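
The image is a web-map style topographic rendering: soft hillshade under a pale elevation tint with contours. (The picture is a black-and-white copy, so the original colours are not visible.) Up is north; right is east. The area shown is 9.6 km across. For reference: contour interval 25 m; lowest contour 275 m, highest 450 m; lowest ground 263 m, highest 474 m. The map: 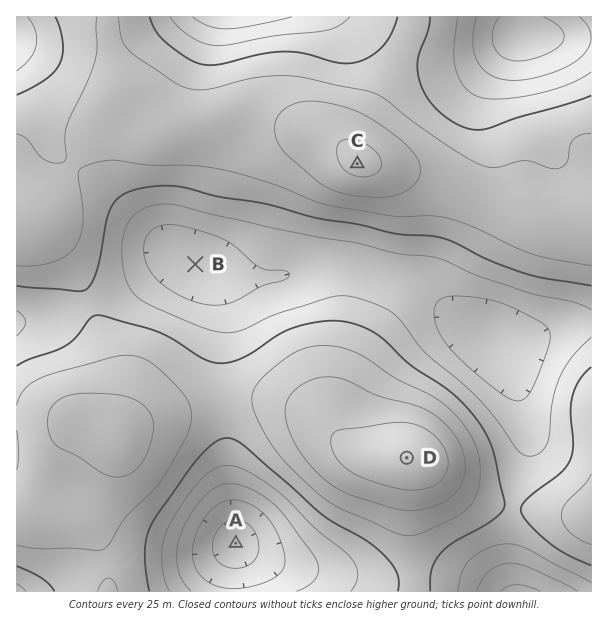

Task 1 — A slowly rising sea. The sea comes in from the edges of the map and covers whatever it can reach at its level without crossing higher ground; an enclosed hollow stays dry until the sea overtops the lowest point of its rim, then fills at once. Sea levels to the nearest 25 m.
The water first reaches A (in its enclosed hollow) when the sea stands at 300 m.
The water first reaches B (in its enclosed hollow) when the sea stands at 350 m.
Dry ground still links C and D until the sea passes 375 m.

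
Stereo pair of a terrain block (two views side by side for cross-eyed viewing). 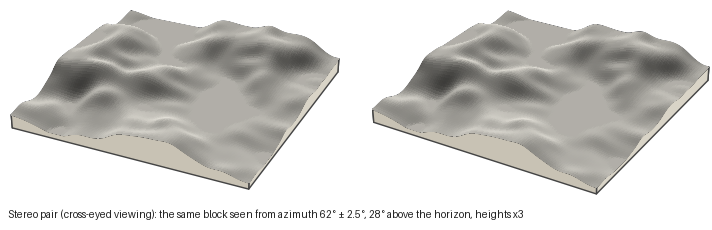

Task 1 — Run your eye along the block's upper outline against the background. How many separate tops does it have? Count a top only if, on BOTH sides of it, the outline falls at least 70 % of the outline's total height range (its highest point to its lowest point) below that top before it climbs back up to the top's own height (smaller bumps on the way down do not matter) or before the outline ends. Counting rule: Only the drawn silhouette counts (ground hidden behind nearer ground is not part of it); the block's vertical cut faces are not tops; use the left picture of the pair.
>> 0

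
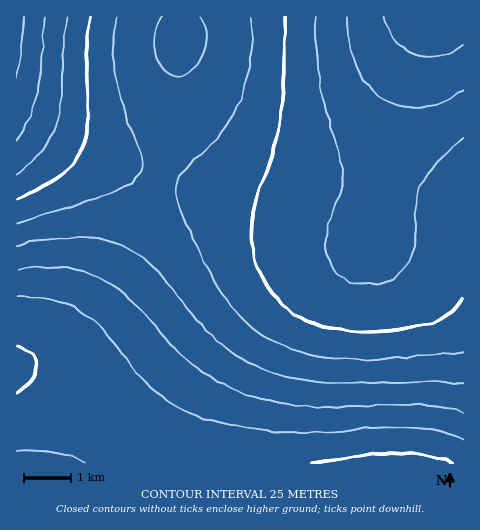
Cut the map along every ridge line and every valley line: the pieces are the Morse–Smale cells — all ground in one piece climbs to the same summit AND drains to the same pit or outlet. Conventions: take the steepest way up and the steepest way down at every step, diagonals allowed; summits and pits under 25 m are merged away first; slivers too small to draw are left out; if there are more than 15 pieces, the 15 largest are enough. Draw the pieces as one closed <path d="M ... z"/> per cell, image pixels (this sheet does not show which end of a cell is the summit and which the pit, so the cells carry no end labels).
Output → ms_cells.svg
<path d="M463 16l-32 0-5 10-31 92-25 122-9-6-36-13-167-45-8 26-17 39-24 43-19 30-14 18-26 22-16 8-18 5 1 97 447-1z"/><path d="M430 16l-249 0-7 94-14 66 165 45 36 13 9 6 25-122 22-71z"/><path d="M18 119l-2 0 0 246 5 1 19-6 15-9 21-19 14-18 19-30 24-43 17-39 8-26-74-26z"/><path d="M180 16l-163 0-1 102 68 32 75 26 15-66 7-79z"/>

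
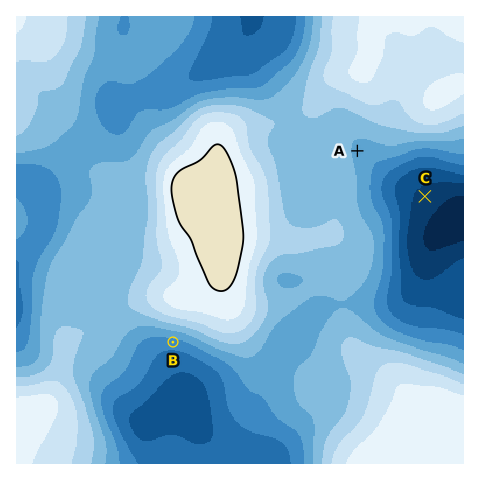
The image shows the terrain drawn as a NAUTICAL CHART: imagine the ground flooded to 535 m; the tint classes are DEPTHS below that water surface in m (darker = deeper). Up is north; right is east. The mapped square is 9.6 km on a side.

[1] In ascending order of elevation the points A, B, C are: C B A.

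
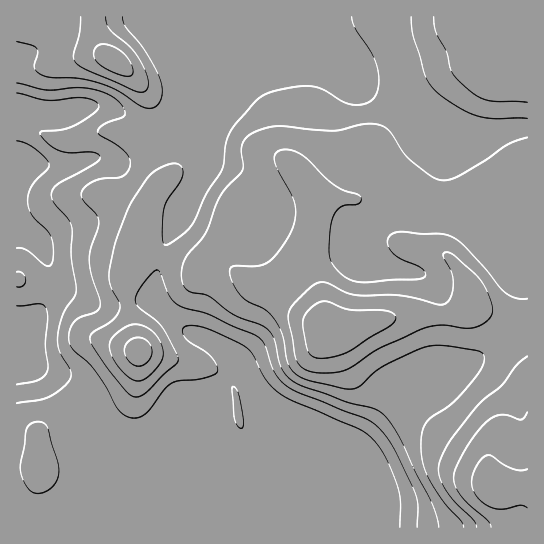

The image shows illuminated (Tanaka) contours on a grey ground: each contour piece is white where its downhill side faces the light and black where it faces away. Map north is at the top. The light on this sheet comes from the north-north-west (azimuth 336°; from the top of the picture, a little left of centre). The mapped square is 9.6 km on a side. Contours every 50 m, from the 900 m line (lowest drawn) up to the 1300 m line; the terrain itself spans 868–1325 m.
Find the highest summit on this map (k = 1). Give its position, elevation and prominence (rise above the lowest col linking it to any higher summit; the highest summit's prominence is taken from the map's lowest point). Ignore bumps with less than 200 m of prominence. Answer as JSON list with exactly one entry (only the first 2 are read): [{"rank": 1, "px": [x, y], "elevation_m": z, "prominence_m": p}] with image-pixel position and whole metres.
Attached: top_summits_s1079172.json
[{"rank": 1, "px": [494, 490], "elevation_m": 1325, "prominence_m": 457}]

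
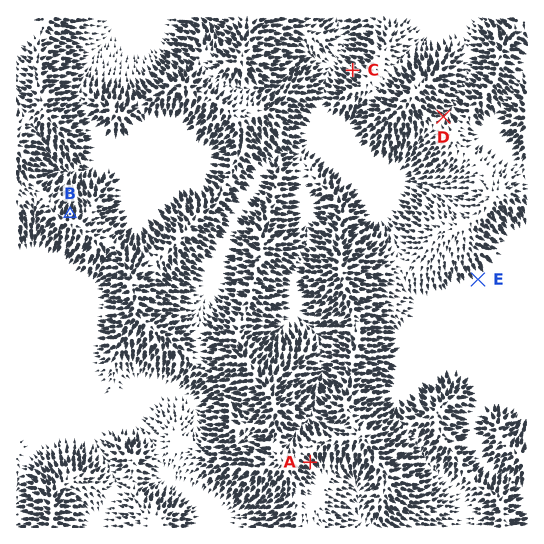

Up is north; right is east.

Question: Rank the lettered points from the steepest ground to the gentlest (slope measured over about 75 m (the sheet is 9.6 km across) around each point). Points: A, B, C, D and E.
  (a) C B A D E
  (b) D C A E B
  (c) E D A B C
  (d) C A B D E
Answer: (a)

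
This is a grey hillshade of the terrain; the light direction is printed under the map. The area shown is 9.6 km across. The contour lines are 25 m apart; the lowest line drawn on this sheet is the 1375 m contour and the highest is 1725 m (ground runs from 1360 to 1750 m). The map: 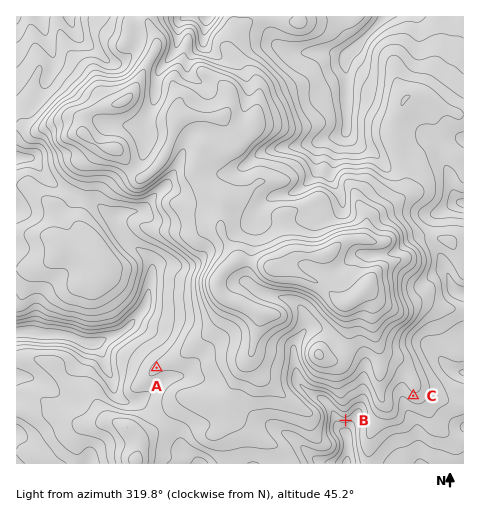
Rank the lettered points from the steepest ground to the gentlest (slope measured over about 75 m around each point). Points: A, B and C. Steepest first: B C A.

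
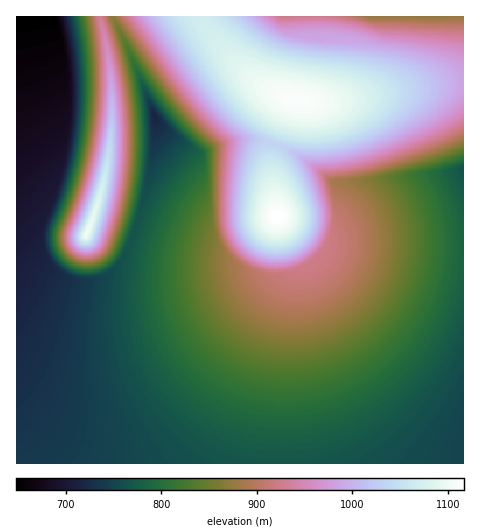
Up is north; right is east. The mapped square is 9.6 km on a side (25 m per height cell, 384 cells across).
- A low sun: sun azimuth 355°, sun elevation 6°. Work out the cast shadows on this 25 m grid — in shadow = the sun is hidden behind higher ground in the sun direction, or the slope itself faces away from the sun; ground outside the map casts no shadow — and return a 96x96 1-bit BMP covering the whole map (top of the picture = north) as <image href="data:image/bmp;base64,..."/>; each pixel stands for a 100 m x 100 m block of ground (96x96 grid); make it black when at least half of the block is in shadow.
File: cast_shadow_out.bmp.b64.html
<image width="96" height="96" href="data:image/bmp;base64,Qk2+BAAAAAAAAD4AAAAoAAAAYAAAAGAAAAABAAEAAAAAAIAEAAATCwAAEwsAAAIAAAAAAAAA////AAAAAAAAAAAAAAAAAAAAAAAAAAAAAAAAAAAAAAAAAAAAAAAAAAAAAAAAAAAAAAAAAAAAAAAAAAAAAAAAAAAAAAAAAAAAAAAAAAAAAAAAAAAAAAAAAAAAAAAAAAAAAAAAAAAAAAAAAAAAAAAAAAAAAAAAAAAAAAAAAAAAAAAAAAAAAAAAAAAAAAAAAAAAAAAAAAAAAAAAAAAAAAAAAAAAAAAAAAAAAAAAAAAAAAAAAAAAAAAAAAAAAAAAAAAAAAAAAAAAAAAAAGAAAAAAAAAAAAAAAGAAAAAAAAAAAAAAAOAAAAAAAAAAAAAAAOAAAAAAAAAAAAAAAPAAAAAAAAAAAAAAAfAAAAAAAAAAAAAAAfAAAAAAAAAAAAAAAfAAAAAAAAAAAAAAA/gAAAAAAAAAAAAAA/gAAAAAAAAAAAAAA/gAAAAAAAAAAAAAB/gAAAAAAAAAAAAAB/gAAAAA4AAAAAAAD/gAAAAB8AAAAAAAD/wAAAAD+AAAAAAAD/wAAAAH+AAAAAAAH/wAAAAP/AAAAAAAH/wAAAAP/AAAAAAAH/wAAAAf/gAAAAAAP/wAAAA//gAAAAAAP/4AAAA//gAAAAAAP/4AAAB//wAAAAAAf/4AAAB//wAAAAAAf/4AAAD//wAAAAAAf/4AAAD//4AAAAAA//8AAAH//4AAAAAA//8AAAH//4AAAAAB//8AAAP//4AAAAAB//8AAAf//8AAAAAB//8AAAf//8AAAAAAf/+AAAf//8AAAAAAH/+AAA///+AAAAAAA/+AAAH//+AAAAAAAP+AAAAAf+AAAAAAAP+AAAAAAAAAAAAAAP/AAAAAAAAAAAAAAH/AAAAAAAAAAAAAAH/AAAAAAAAAAAAAAD/AAAAAAAAAAAAAAD/AAAAAAA/wAAAAAD/AAAAAAB///8AAAB/AAAAAAB////8AAAAAAAAAAD////8AAAAAAAAAAH////8AAAAAAAAAAH////8AAAAAAAAAAP////8AAAAAAAAAAf////8AAAAAAcAAA/////8AAAAAB+AAB/////8AAAAAD+AAD/////8AAAAAH/AAH/////8AAAAAP/gAf/////8AAAAAf/4A//////8AAAAB//////////8AAAAD//////////8AAAAH////gAAf//8AAAAH///wAAAAP/8AAAAH//+AAAAAAD8AAAAP//wAAAAAAAAAAAAP//AAAAAAAAAAAAAP/8AAAAAAAAAAAAAP/4AAAAAAAAAAAAAf/wAAAAAAAAAAAAAf/AAAAAAAAAAAAAAf+AAAAAAAAAAAAAA/8AAAAAAAAAAAAAA/4AAAAAAAAAAAAAA/wAAAAAAAAAAAAAB/gAAAAAAAAAAAAAB/AAAAAAAAAAAAAAD/AAAAAAAAAAAAAAD+AAAAAAAAAAAAAAD8AAAAAAAAAAAAAAH8AAAAAAAAAAAAAAH4AAAAAAAAAAAAAAHwAAAAAAAAAAAAAAPwAAAAAAAAAAAAAAPgAAAAAAAAAAAAAAfgAAAAAAAAAAAAAAfAAAAAAAAAAAA="/>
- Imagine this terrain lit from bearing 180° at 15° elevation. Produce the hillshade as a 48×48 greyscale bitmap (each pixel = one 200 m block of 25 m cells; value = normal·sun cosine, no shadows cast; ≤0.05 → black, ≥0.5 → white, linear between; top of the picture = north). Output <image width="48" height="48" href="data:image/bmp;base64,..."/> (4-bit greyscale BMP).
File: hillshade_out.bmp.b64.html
<image width="48" height="48" href="data:image/bmp;base64,Qk32BAAAAAAAAHYAAAAoAAAAMAAAADAAAAABAAQAAAAAAIAEAAATCwAAEwsAABAAAAAAAAAAAAAAABEREQAiIiIAMzMzAERERABVVVUAZmZmAHd3dwCIiIgAmZmZAKqqqgC7u7sAzMzMAN3d3QDu7u4A////AHd3d3d3d3d3d3d3d4iIiIiId3d3d3d3d3d3d3d3d3d3d3d3iIiIiIiIh3d3d3d3d3d3d3d3d3d3d3eIiIiIiIiIiIh3d3d3d3d3d3d3d3d3d3iIiIiIiIiIiIiHd3d3d3d3d3d3d3d3d4iIiIiIiIiIiIiIh3d3d3d3d3d3d3d3eIiIiIiIiIiIiIiIiHd3d3d3d3d3d3d3iIiIiIiIiIiIiIiIiId3d3d3d3d3d3d3iIiIiIiIiIiIiIiIiIh3d3d3d3d3d3d3iIiIiIiIiIiIiIiIiIh3d3d3d3d3d3d4iIiIiIiIiIiIiIiIiIiHd3d3d3d3d3d4iIiIiIiIiIiIiIiIiIiId3d3d3d3d3d4iIiIiIiIiZmIiIiIiIiId3d3d3d3d3d3iIiIiIiIiZmYiIiIiIiId3d3d3d3d3d3iIiIiIiIiJmIiIiIiIiId3d3d3d3d3d3eIiIiIiIiIiIiIiIiIiId3d3d3d3d3d3eIiIiIiIiIiIiIiIiIiId3d3d3d3d3d3d4iIiIiIiIiIiIiIiIiId3d3d3d3d3d3d3eIiIiIiIiIiIiIiIiId3d3d3d3d3d3d3d3iIiIiIiIiIiIiIiHd3d3eKqod3d3d3d3d4iIiIiIiIiIiIh3d3d3nf/9l3d3d3d3d4q8upiIiIiIh3d3d3d4z///x3d3d3d3ec3v7sqHd3d3d3d3d3d53///2Xd3d3d3jN7u7uyXd3d3d3d3d3d4m+/sund3d3d3rMzMzMy4d3d3d3d3d3d2VWq7qoZmZmZoqqqru7qod3d3d3d3d3d0IhOqqpZmZmZoiJmZmZmYd3d3d3d3d3d0ERGKqpdmZmZnd3d3d3d3ZmZmZ3d3d3d2IRFZmZdmZmZndmZmZmVVZmZmZmZmd3d2MiI5mZdmZmZnZmZmVVVFZmZmZmZmZnd3UiI4iIhmZmZmZmZlVVRFZmZmZmZmZnd3YzI2iIhmZmZmZmZVVURZqqmYiHd3dnd3ZDM1iIhmZmZmZmVVVUat7d3czLu6qXd3ZDM0d3dmZmZ2ZmVVVXrd3d3d3d3d3Hd3ZUREd3dmZmmodmVVaKzMzMzMzd3d3Xd3ZkREdndmZ6zbmHd4m7u7u7u7zMzMzHd3ZlREZmZmi93cy6qquqqqqqqru7u7u3d3ZlVVZmZovdzMu7qqqZmZmZmaqqqqq3d3ZmVVZmaL3My7uqqZmIiIiIiZmZmZqnd3dmZVZVatzMu6qZmIiHd3d3iIiIiJmXd3dmZmVVbMy7uqmYh3d2ZmZmd3d3iIiHd3d3ZmVVjMu6qZmId2ZlVVVWZmZnd3d3d3d3dnVVvLuqmYh3ZlVVRERVVVVmZmZ3d3d3d3VHy7uqmId2ZVREQ0REREVVVVZnd3d4d3RJy7qpmHdmVEMzMzMzM0RERFVXd3eIh3Rbu6qZiHZlRDIiIjMzMzMzNERHd3eIiGSLuqmYh3ZVQyIjNEREMiIiMzNHd3eYiFW7uqmYd2VUMyIjNDMiEBESIiM3d3iZiFa7upmId2VUMiEiIiEQABEREiIg=="/>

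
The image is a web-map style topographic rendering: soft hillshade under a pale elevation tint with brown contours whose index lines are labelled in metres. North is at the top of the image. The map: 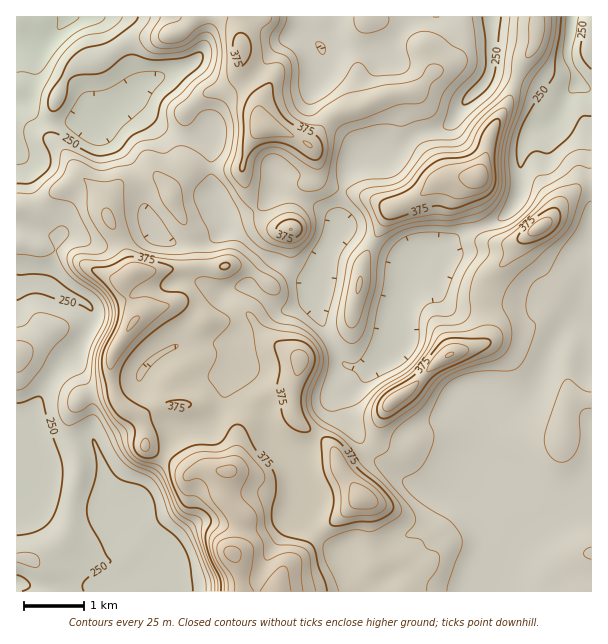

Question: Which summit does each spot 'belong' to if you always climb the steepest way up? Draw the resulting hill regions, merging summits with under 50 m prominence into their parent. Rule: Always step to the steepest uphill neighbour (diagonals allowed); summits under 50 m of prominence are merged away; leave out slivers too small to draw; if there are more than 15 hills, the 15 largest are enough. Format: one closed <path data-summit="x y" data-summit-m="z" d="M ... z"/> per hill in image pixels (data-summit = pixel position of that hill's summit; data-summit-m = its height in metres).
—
<path data-summit="231 552" data-summit-m="481" d="M584 322l-9 0-15 13-10 18-14 36-12 14-23 9-11-1 3 9 1 41 16 13 13 14 17 33-1 2-17 11-9 8-18-12-28-30-8-2-15 0-5 5-9 16-11 11-42 18-32 6-18-10-25-26-2-6 2-17-1-15-6-21-19-16-6-14-4-15-22-18-14-23-4 8-3 24-7 14-9 8-28 3-5 5-14 30-18 24-8 15-11 10-12 3-7-8-1-41-12-34 0-38-6-16-14-24-16 16-25 45 8 57-8 14-14 4 0 99 575 1 1-266z"/><path data-summit="266 128" data-summit-m="421" d="M491 16l-78 0-27 36-20-4-43 1-16-14-2-19-209 1 6 4 10 23 15 21 9 19 0 6-8 8 28 26 15 9 11 3 28-1 2 57 11 23 4 3 12-1 21-9 16-20 45 20 15 11 3 9-1-18 4-19 10-26 7-7 7-2 23 0 10-6 17-16 31-8 7-6 9-16 24-24 5-15z"/><path data-summit="479 176" data-summit-m="446" d="M572 16l-80 0 0 49-4 12-6 9-19 18-9 16-10 7-28 7-17 16-10 6-23 0-7 2-7 7-6 12-6 21 0 29-15 27-9 37 0 14 4 15 22 40 5 6 27 1 23-17 5-8 0-45 16-36 5-7 26-10 19-14 30-10 18-17 4-11 2-39 6-16 8-9 15-4 8-8 9-21 10-12-10-23 0-18 3-9z"/><path data-summit="450 354" data-summit-m="427" d="M416 274l-6 2-10 27 0 42-7 9-51 41-4 6 0 9 28 37 23 22 25 17 53 14 28 30 20 12 7-8 18-13-17-33-13-14-16-13-1-41-3-9 11 1 23-9 12-14 14-36 10-18 10-10 10-4-5-1-26-20-6 0-9 4-79 3-8-3-21-26z"/><path data-summit="134 321" data-summit-m="427" d="M153 229l-10 1-33 16-12 0-20-10-15-2-7 8-4 24-6 16 1 4 37 16 8 12-2 12-18 31 13 23 6 16 0 38 12 34 1 41 7 8 12-3 11-10 8-15 18-24 14-30 5-5 28-3 9-8 7-14 3-24 8-19 0-24-7 5-20 3-29-1 4-15 12-19 13-13 15-5-16-9-4-5 0-33 2-4-33 0-12-6z"/><path data-summit="363 498" data-summit-m="445" d="M248 286l-8 0-16 7 16 30 0 7-5 6-1 26-5 10 15 24 22 18 4 15 6 14 19 16 7 33-2 20 6 10 21 22 17 10 33-6 42-18 11-11 9-16 5-5 10-1-40-11-25-17-23-22-28-37 0-9 4-6 32-27-24-1-8-7-22-40-5-25-9 7-24 8-13-8z"/><path data-summit="540 227" data-summit-m="418" d="M579 84l-11 11-9 21-8 8-15 4-8 9-6 16-2 39-8 15-14 13-36 14-13 10-21 8-10 9-6 12 14 5 21 26 8 3 21 0 25-3 33 0 9-4 6 0 26 20 13 5 4-1 0-234z"/><path data-summit="18 354" data-summit-m="312" d="M44 284l-14 0-14 6 1 202 7 0 6-4 8-14-8-57 25-45 21-21 14-25 2-11-1-6-7-7z"/><path data-summit="291 230" data-summit-m="400" d="M276 188l-16 20-21 9-14 0-1 4 7 8 27 23 38 22 22 10 6-26 14-27 0-7-6-8-11-8z"/>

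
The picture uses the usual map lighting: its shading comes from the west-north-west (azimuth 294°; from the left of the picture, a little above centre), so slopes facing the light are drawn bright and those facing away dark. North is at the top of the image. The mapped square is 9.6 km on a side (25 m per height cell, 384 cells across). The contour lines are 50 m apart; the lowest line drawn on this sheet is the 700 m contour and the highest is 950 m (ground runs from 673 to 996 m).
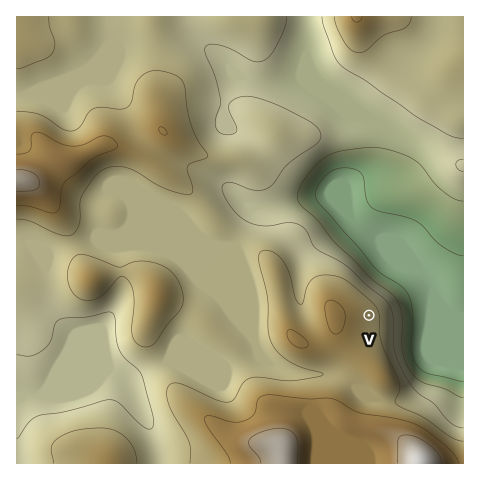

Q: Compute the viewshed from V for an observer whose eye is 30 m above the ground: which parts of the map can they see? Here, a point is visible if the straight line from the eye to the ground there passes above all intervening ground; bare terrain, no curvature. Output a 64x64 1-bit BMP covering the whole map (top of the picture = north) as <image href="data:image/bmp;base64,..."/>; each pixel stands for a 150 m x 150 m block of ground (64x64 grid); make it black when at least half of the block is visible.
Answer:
<image width="64" height="64" href="data:image/bmp;base64,Qk0+AgAAAAAAAD4AAAAoAAAAQAAAAEAAAAABAAEAAAAAAAACAAATCwAAEwsAAAIAAAAAAAAA////AAAAAAAAAAAAAYABwQAAAAABwAH/AAAAAAPAAf8AAAAAD8AD/wAAAAP/wAf/AAAABn+Af/8AAAAMH4H//wAAAAAPh+D/AAAAAA/PgP8AAAAAH/8A/wAAAAAAfAD/AAAAAAAAAf8AAAAAAAAP/wAAAAAAAB//AAAAAAAAfh8AAAAAAAD8HwAAAAAAAPwfAAAAAAAB+B8AAAAAAAP4HwAAAAAAA/gfAAAAAAAD+B8AAAAAAAP4PwAAAAAAB/g/AAAAAAAH4D8AAAAAAAOAfwAAAAAAAQD/AAAAAAAAAP8AAAAAAAAB/wAAAAAAAAP/AAAAAAAAB/8AAAAAAAAP/wAAAAAAAD//AAAAAAAAf/8AAAAAAOD//wAAAAAAc///AAAAAAAf//8AAAAAAD///wAAAHAf////+AAB+H/////8AAf///////4AH///////P8B///////8P/////////wH/////////AD//8D////4AD9/gH////wADD8A/////AAIHwD////8AAAfAcAP//wAAB8CAA///AAAH4AAH//8AAAfwAAf//wAAB/wAD///AAAD+AAf//8AAAH4AB///wAAAPgAP///AAAA+AA///8AAABwAH///wAAAPB8///4AAAB8P////AAAA//////+AAAH//////8AAA///////8AAB///////w=="/>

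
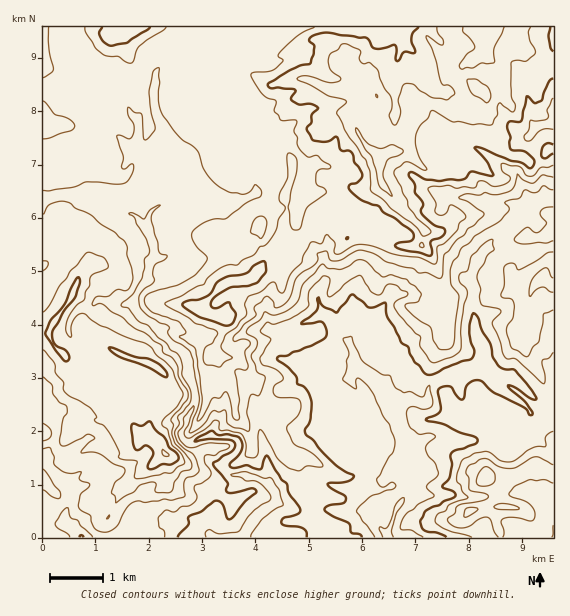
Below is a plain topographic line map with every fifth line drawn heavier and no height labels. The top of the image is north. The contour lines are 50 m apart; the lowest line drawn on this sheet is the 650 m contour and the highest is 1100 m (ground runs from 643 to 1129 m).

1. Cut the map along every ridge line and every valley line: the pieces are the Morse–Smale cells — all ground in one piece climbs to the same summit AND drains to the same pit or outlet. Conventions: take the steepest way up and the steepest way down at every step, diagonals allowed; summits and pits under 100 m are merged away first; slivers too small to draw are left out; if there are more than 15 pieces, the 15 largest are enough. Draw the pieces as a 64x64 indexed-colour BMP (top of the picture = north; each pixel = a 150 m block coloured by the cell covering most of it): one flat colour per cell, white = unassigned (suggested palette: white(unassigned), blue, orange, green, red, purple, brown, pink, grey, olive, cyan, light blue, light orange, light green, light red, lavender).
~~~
<image width="64" height="64" href="data:image/bmp;base64,Qk12CAAAAAAAAHYAAAAoAAAAQAAAAEAAAAABAAQAAAAAAAAIAAATCwAAEwsAABAAAAAAAAAA////ALR3HwAOf/8ALKAsACgn1gC9Z5QAS1aMAMJ34wB/f38AIr28AM++FwDox64AeLv/AIrfmACWmP8A1bDFAFVVUiIiERERERERERERERERERERERREREREREREREREVVIiIiIhERERESEREREREREREREREURERERERERERERVUiIiIiIhEiIiIRERERERERERERERRERERERERERERFVSIiIiIiIiIiIiERERERERERERERFEREREREREREREVVIiIiIiIiIiIiIRERERERERERERERRERERERERERERVUiIiIiIiIiIiIiEREREREREREREREURERERERERERFVSIiIiIiIiIiIiIhERERERERERERERREREREREREREVSIiIiIiIiIiIiIiIREREREREREREREURERERERERERSIiIiIiIiIiIiIiERERERERERERERERRERERERERERCIiIiIiIiIiIiIhERERERERERERERERREREREREREREIiIiIiIiIiIiIhERERERERERERERERFERERERERERERSIiIiIiIiIiIiERERERERERERERERERRERERERERERFUiIiIiIiIiIhEREREREREREREREREREUQRERREREREVSIiIiIiIiIiERERERERERERERERERERERERERFERERVIiIiIiIiIiIRERERERERERERERERERERERERERRERFIiIiIiIiIiIhERERERERERERERERERERERERERERREIiIiIiIiIiIiIRERERERERERERERERERERERERERREQiIiIiIiIiIiIhERERERERERERERERERERERERERFEESIiIiIiIiIiIiERERERERERERERERERERERERERERERIiIiIiIiIiIiIREREREREREREREREREREREREREREREiIiIiIiIiIiIRERERERERERERERERERERERERERERESIiIiIiIiIiIhERERERERERERERERERERERERERERERIiIiIiIiIiIiEREREREREREREREREREREREREREREREiIiIiIiIiIiERERERERERERERERERERERERERERERESIiIiIiIiIiERERERERERERERERERERERERERERERERIiIiIiIiIiEREREREREREREREREREREREREREREREREiIiIiIiIiERERERERERERERERERERERERERERERERESIiIiIiIiERERERERERERERERERERERERERERERERERIiIiIiIiEREREREREREREREREREREREREREREREREREiIiIiIiIRERERERERERERERERERERERERERERERERESIiIiIiIhERERERERERERERERERERERERERERERERERIiIiIiIiEREREREREREREREREREREREREREREREREREiIiIiIiIhERERERERERERERERERERERERERERERERESIiIiIiIiERERERERERERERERERERERERERERERERERIiIiIiIiIhEREREREREREREREREREREREREREREREREiIiIiIiIiERERERERERERERERERERERERERERERERESIiIiIiIiIRERERERERERERERERERERERERERERERERIiIiIiIiIhEREREREREREREREREREREREREREREREREiIiIiIiIhERERERERERERERERERERERERERERERERESIiIiIiIjERERERERERERERERERERERERERERERERERIiIiIiIjMxEREREREREREREREREREREREREREREREREiIiIiMzMzMRERERERERERERERERERERERERERERERETIiIiMzMzMzERERERERERERERERERERERERERERERERMzMzMzMzMzMREREREREREREREREREREREREREREREREzMzMzMzMzMRERERERERERERERERERERERERERERERETMzMzMzMzMRERERERERERERERERERERERERERERERERMzMzMzMzMREREREREREREREREREREREREREREREREREzMzMzMzMxERERERERERERERERERERERERERERERERETMzMzMzMxERERERERERERERERERERERERERERERERERMzMzMzMzEREREREREREREREREREREREREREREREREREzMzMzMzMRERERERERERERERERERERERERERERERERETMzMzMzMxERERERERERERERERERERERERERERERERERMzMzMzMzEREREREREREREREREREREREREREREREREREzMzMzMzMzERERERERERERERERERERERERERERERERETMzMzMzMzMRERERERERERERERERERERERERERERERERMzMzMzMzMxEREREREREREREREREREREREREREREREREzMzMzMzMzERERERERERERERERERERERERERERERERETMzMzMzMzMRERERERERERERERERERERERERERERERERMzMzMzMzMxEREREREREREREREREREREREREREREREREzMzMzMzMzMxERERERERERERERERERERERERERERERETMzMzMzMzMzMzERERERERERERERERERERERERERERERMzMzMzMzMzMzMzMREREREREREREREREREREREREREREzMzMzMzMzMzMzMzERERERERERERERERERERERERERETMzMzMzMzMzMzMzMRERERERERERERERERERERERERER"/>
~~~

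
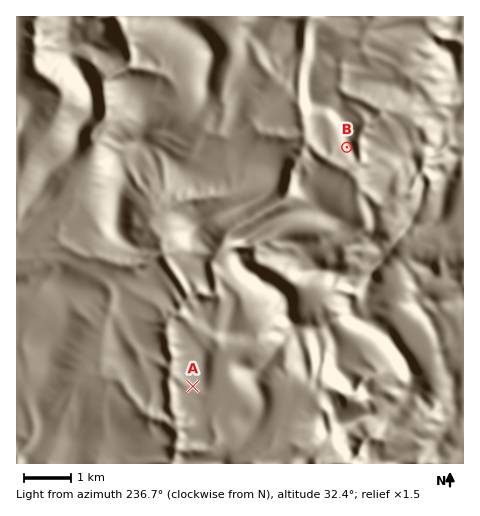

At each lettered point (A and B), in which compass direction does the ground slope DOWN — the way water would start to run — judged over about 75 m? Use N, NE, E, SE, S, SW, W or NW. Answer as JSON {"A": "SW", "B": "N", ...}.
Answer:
{"A": "SW", "B": "SW"}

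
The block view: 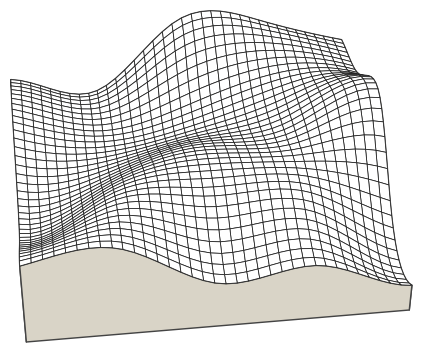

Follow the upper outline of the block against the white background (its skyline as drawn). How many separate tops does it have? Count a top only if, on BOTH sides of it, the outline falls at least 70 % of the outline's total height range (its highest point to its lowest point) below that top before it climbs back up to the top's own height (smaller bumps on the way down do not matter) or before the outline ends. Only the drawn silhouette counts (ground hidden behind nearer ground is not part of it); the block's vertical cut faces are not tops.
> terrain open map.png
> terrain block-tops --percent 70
0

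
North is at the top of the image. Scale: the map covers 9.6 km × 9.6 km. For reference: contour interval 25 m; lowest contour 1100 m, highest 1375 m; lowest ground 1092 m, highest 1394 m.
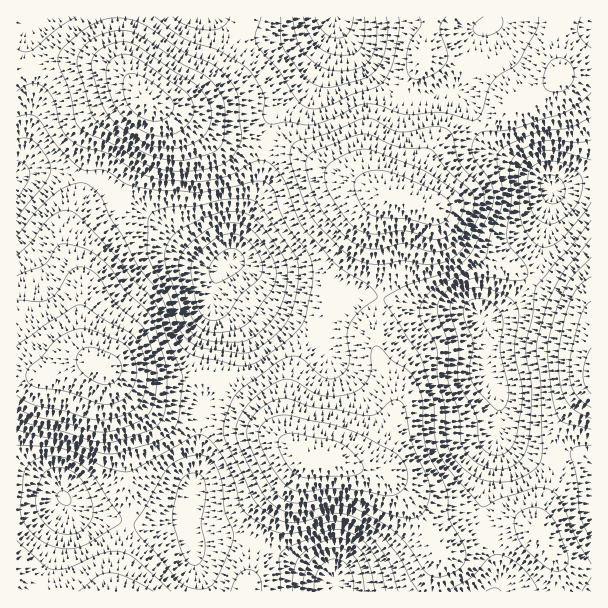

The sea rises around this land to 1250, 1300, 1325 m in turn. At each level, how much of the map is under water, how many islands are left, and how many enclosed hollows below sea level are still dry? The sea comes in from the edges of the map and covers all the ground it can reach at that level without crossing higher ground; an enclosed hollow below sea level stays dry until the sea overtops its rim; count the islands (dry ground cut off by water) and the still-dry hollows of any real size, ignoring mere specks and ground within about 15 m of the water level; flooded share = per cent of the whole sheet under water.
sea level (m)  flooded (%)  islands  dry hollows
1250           53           0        0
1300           81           3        0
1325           89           3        0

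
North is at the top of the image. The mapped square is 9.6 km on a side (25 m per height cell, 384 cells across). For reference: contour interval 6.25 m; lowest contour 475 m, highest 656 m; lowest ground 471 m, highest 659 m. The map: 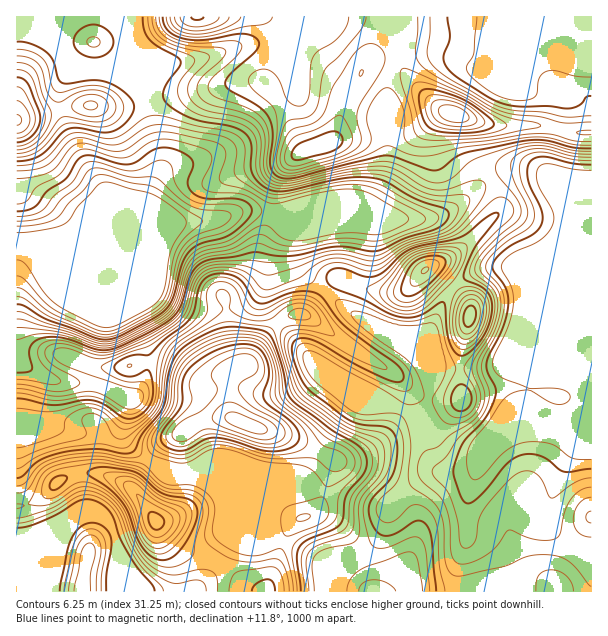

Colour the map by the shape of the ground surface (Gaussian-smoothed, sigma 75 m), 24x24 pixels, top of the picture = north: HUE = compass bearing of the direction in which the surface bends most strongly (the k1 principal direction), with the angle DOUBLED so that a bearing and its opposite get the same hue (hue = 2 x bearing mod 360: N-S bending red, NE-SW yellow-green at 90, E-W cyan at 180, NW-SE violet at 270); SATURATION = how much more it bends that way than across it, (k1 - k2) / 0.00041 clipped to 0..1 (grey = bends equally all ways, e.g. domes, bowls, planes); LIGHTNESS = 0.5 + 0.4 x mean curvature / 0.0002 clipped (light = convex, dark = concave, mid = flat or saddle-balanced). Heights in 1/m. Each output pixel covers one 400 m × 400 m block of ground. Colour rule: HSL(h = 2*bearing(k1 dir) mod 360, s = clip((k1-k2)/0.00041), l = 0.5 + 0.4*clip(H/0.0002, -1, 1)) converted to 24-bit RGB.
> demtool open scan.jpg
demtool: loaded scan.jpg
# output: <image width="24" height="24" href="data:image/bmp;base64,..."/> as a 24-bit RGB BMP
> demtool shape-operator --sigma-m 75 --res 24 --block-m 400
<image width="24" height="24" href="data:image/bmp;base64,Qk32BgAAAAAAADYAAAAoAAAAGAAAABgAAAABABgAAAAAAMAGAAATCwAAEwsAAAAAAAAAAAAAf3+AKEB87NqkSyuycl2Bcxkfm8gtQ3FPWKJ5iqa0yrGpxK6NMCByU32PkqqYlnuftrWMUnaeS2OvnYSqhm6aen+UlaiYbF6df4B/O1V74MSC3WaqPwRO68ttUs5gUrS/X8W/XYk9tZBA5E0iQicjVXo+Q5xPbGyawp+RkJ5kOFNkhnBkjYlweJeKmHVuhU9UZYorMnkzHstc6S98NQBO7fXWqtLSPKR2ODtogHh2a1yA326KonLAYc6lNcWnSFx1tpd4toeBMzZ6i3JtiJdwaoBkhlJ7snB5zYvs2pVMEUQPKgkJHrhWzP/ZuZnrz5HgTjOTf3+AZX2HabOQzou1xax6Tl05MlVLgbBur4mEPTqIf3CcoYWEdIl2SmiLnrinYiWs9dbtplT+Zpz/zP/5M+w8PBwOmz0fhWJ3gH9/gH95fn9kjWBH0YdkpWqkNKGRQKJbimtUUlaCVGqAo4eDmoqMUoWTcad8LY6RbMB3jnndcurjlh0dhQAgrmcUMIIVYV8nWiwOkYUQM6AkUMK1x9rerZrYh3SzT0qCmXpaT45RPW50iZmBnY2Nc4aPWIRfYHdPYHgzdWUiobweEkKRsmn+9tX23o7tcSDYn9Lw0+74n8/zZ9DncsTGtkfIz3+1bj6UsVx1u4Q5IG1GTIdMjo1ZknBde2NihqPFaInYmqPguOXcEBBMEiEq9o1A0lFqjKPae+C0aM1RXbSklGWdYSUwWj8kk1ouk0NKdUOm7dLOQ6nKPHJ0fmtdn5VjX4x4snNKUjAYZV4LbSsCf0oeBict3cx/xbGClKZSrYA6m+c9JYpVUR4yfD1LeT01uK03XNKzNl6K4em4hlDIWkPEco61do6wmF6gfiZO1V7Mrur4qLv/4s3+ABngWNe22LHQvpzTycHd3vHaOBRWURk5jSgniu7kpO3xoDGbXkp4/98nMmIaQVRmgXdogXxzgH5+Rq7du/r1huneDSNCiSGz4ID/dnjXn6Zxkbt6us6c/zxdPAElL6qZrv3tOK3XcSUqgnpWRh1u/97MSN5HElpofn+AgH9/gX17fshpZH0kTBoGVjscCjgEBS4FqxdF93UYp74VR4wd0hnQ6M/8zPP4ehs1UxEYpCQWmNUgAD1E+PfT9dbbCC2DbHSBf3+Ae3+Lw7FUai5IgHJygH9/foB+LmdXCBsr9OHU3+zgaaC/IlhXorY8xwkryi61Ypfup5X09tXfE5l4AOFC8qamdA2xbWeCf4CAfoB9rlpMgG6AgH9/gIB/gIB/bHGBAEhplvKT0rKf3TaWVFmsXXS4gn3TxtXjPWLGKSHB99T2+c79DPODPEUPVCoobX9rf4B/f3+AhoI4cYFZeoF4gIB/gIB/fH6AF4iCXtgseGE+wFdZmrBaP2csTYUqrJVAd04/GnBTONkq6kiC/4LN3GatRnRuRpBRVoZyf4CAdLNkTLV0SIhue4B+gH9/gHx8aTg2d4gRMUcRYXYhxHUhfXdXc4FddoBEfnVJWF8kOj4EJjADfI4e65i1w6DXaqXKUVykdXmCuoiKlWZiWYxgQW9TfFw5d044ck+uqZjInWu7UDF712gGVmkAIz0ERVgVX04leEVCnGtjcrRvJZZPUqo5xMqMelWPfFCBgXZ3ipw0dKxsfV+RaC1YdbVpS7SxVKGXYpd+nW2vbzHY7Zb499Tuk2zVOqSFNJ53RZuXdbKQjLGNaIyXTJlMtLg/WzYzXjckdmcYjNOAUZ9yYjBgXKNkfbqAXWlzYWpRb3xDT2g6N1pORaGF79bU4L742M31epPqRVPVt3esoWs4dVwjfoIlknYgZiAdLCzCjZrl4OHrcSjfljTDjtCrc6S3dVGqfmCgn2+GY4dsRnpvKL9YW8tQjFdiy5RxhliFTUZ+rD2i5prd0uP5zOL/xsj/zcz/jrT8f4nk09GQHR+Vl57s2tXvhknNeUyxgmC6qYzCm4y/cYe4dcidVINqd1dhv5Z2om1hNjhlTsLExPvpmuvXhhxHVTIickork2k/hJVR0qOVRDx+TWomiXAbgklKaH96TYGLZp+tp4W7nIy1nKKMaleDZZeVnXeWwo+UQWGhVN50iKAqYDAXeUE7aIBtZZGSgqWJaIiMtIVcmTN/tE+nhL+KV4CPhTVSbjsPSWgDJ1sKc4w3oI1dZWmCbJaIaXWFtZSIjmqbnqdgeVhVfW+Fc4uMfHOFcYRvhX5lgHluj3xUgWx9UqF1s5hlc0uIfQ/B7M/z2Nnzg7TuLbbaZquCa4mIaX9sYXBkoJleindtqZl+aW+Gh32Fc3iBdXV/gH9/gH9/gH9/"/>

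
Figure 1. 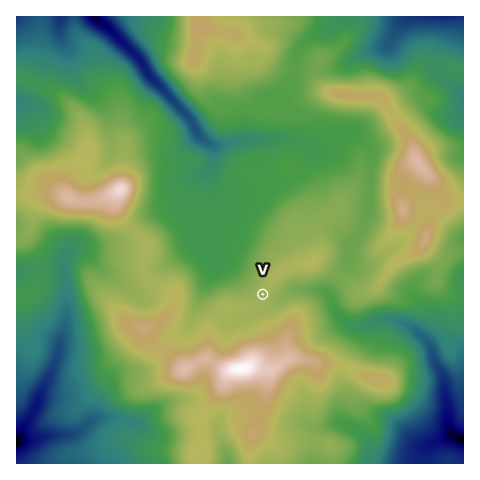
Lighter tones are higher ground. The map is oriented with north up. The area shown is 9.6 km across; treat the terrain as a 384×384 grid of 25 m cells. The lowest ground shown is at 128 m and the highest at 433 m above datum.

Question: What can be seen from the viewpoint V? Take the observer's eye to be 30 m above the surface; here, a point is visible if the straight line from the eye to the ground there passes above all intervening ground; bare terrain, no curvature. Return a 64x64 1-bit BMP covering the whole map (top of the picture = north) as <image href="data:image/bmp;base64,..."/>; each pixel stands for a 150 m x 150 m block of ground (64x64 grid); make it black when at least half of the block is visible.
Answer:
<image width="64" height="64" href="data:image/bmp;base64,Qk0+AgAAAAAAAD4AAAAoAAAAQAAAAEAAAAABAAEAAAAAAAACAAATCwAAEwsAAAIAAAAAAAAA////AAAAAAAAAAAAAAAAAAAAAAAAAAAAAAAAAAAAAAAAAAAAAAAAAAAAAAAAAAAAAAAAAAAAAAAAAAAAAAAAAAAAAAAAAAAAAAAAAAAAAAAAAAAAAAAAAAAAAAAAAAAAAAAAAAAAAAAAAAAAAAAAAAAAAAAAAAAAAAABz8wAAAAAAAH//wAAAAAAD7/+AAAAAAAfH/4AAAcAAB8f/gAADwAAP5//AAAfAAD/v/8AAA4AAQf//4AAAAAAA8f/gYAAAAABx//H4AAAAAHn///wAAAAAf////AAAAAD////+AAAAD////f4AAAAP///4PwAAAA////Af8AAAB///wA/wEAAH///gD/AYAA////gH+AgAf////AP4DAP////+A9gP/f///P+BwAD9///8H4OAAGD///4Dg4AAAP///gOHgAAAf///AweAAAA/8f+AB/gAAB/4/8AH+AAAH/j/4APwAAA/+D/gI+AAAH/AAADj4AAAf8AAH+/AAAA/wAA//8AAAB/D////wAAAH4f///+AAAA/D////wAAAHAf////AAAAMD////4AAAAgf////AAAAAD///wAAAAAAf//8AAAAAAD///wAAAAAAP///AAAAAABh//2AAAAAAMD//AAAAAAAwP/+AAAAAAGA/w4AAAAAA4HwDwAAAAAHAAAPAAAAAAQAAAEAAAA=="/>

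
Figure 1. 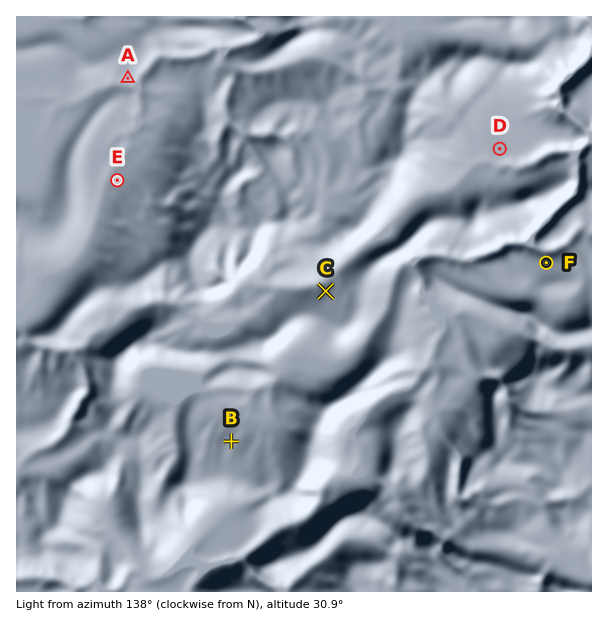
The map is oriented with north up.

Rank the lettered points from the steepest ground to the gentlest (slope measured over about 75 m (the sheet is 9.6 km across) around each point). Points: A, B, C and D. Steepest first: C B A D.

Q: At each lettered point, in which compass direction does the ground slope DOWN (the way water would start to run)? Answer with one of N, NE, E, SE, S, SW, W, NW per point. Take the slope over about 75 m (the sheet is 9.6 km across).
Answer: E NW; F N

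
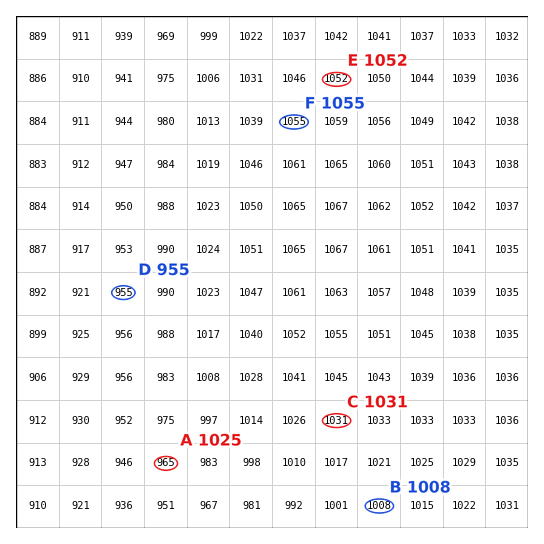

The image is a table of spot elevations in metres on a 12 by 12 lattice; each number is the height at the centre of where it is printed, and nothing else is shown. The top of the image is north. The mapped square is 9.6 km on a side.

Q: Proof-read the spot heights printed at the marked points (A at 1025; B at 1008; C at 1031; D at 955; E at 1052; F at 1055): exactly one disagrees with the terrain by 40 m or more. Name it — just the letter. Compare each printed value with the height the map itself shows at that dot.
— A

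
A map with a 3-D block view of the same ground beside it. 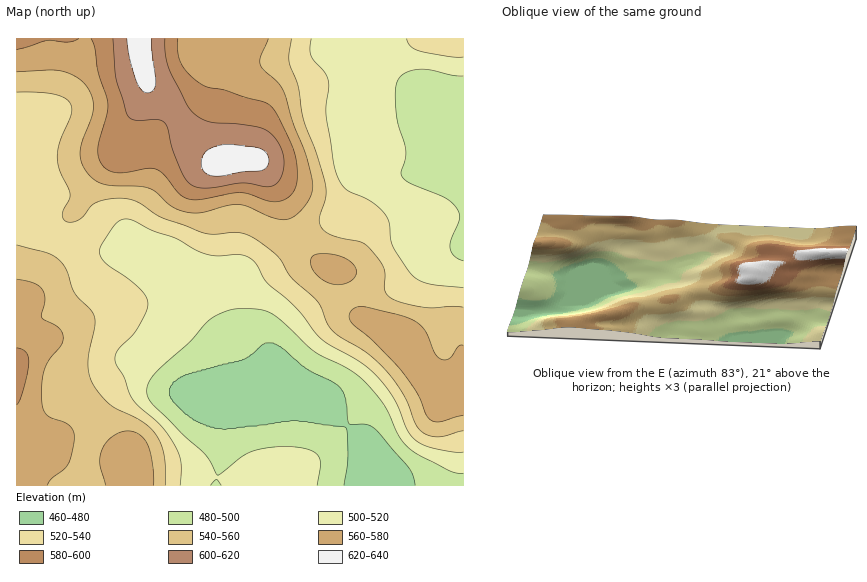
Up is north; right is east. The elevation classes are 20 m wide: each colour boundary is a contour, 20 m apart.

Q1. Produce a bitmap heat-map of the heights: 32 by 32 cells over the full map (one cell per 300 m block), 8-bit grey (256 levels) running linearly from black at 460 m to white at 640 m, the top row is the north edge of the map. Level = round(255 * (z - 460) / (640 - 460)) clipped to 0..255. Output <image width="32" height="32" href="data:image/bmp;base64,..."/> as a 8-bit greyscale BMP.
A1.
<image width="32" height="32" href="data:image/bmp;base64,Qk02CAAAAAAAADYEAAAoAAAAIAAAACAAAAABAAgAAAAAAAAEAAATCwAAEwsAAAABAAAAAAAAAAAAAAEBAQACAgIAAwMDAAQEBAAFBQUABgYGAAcHBwAICAgACQkJAAoKCgALCwsADAwMAA0NDQAODg4ADw8PABAQEAAREREAEhISABMTEwAUFBQAFRUVABYWFgAXFxcAGBgYABkZGQAaGhoAGxsbABwcHAAdHR0AHh4eAB8fHwAgICAAISEhACIiIgAjIyMAJCQkACUlJQAmJiYAJycnACgoKAApKSkAKioqACsrKwAsLCwALS0tAC4uLgAvLy8AMDAwADExMQAyMjIAMzMzADQ0NAA1NTUANjY2ADc3NwA4ODgAOTk5ADo6OgA7OzsAPDw8AD09PQA+Pj4APz8/AEBAQABBQUEAQkJCAENDQwBEREQARUVFAEZGRgBHR0cASEhIAElJSQBKSkoAS0tLAExMTABNTU0ATk5OAE9PTwBQUFAAUVFRAFJSUgBTU1MAVFRUAFVVVQBWVlYAV1dXAFhYWABZWVkAWlpaAFtbWwBcXFwAXV1dAF5eXgBfX18AYGBgAGFhYQBiYmIAY2NjAGRkZABlZWUAZmZmAGdnZwBoaGgAaWlpAGpqagBra2sAbGxsAG1tbQBubm4Ab29vAHBwcABxcXEAcnJyAHNzcwB0dHQAdXV1AHZ2dgB3d3cAeHh4AHl5eQB6enoAe3t7AHx8fAB9fX0Afn5+AH9/fwCAgIAAgYGBAIKCggCDg4MAhISEAIWFhQCGhoYAh4eHAIiIiACJiYkAioqKAIuLiwCMjIwAjY2NAI6OjgCPj48AkJCQAJGRkQCSkpIAk5OTAJSUlACVlZUAlpaWAJeXlwCYmJgAmZmZAJqamgCbm5sAnJycAJ2dnQCenp4An5+fAKCgoAChoaEAoqKiAKOjowCkpKQApaWlAKampgCnp6cAqKioAKmpqQCqqqoAq6urAKysrACtra0Arq6uAK+vrwCwsLAAsbGxALKysgCzs7MAtLS0ALW1tQC2trYAt7e3ALi4uAC5ubkAurq6ALu7uwC8vLwAvb29AL6+vgC/v78AwMDAAMHBwQDCwsIAw8PDAMTExADFxcUAxsbGAMfHxwDIyMgAycnJAMrKygDLy8sAzMzMAM3NzQDOzs4Az8/PANDQ0ADR0dEA0tLSANPT0wDU1NQA1dXVANbW1gDX19cA2NjYANnZ2QDa2toA29vbANzc3ADd3d0A3t7eAN/f3wDg4OAA4eHhAOLi4gDj4+MA5OTkAOXl5QDm5uYA5+fnAOjo6ADp6ekA6urqAOvr6wDs7OwA7e3tAO7u7gDv7+8A8PDwAPHx8QDy8vIA8/PzAPT09AD19fUA9vb2APf39wD4+PgA+fn5APr6+gD7+/sA/Pz8AP39/QD+/v4A////AJmUjoqHiJGhqJd3W0g8OT5FSktKRTosHA8LCxEdKC8znpmUj4qKlKOmlHZcSTw3OUFHSUhDOy8fEAsNFyYyPEOjnpmSi4mSnp+PclZCNi8wNjs9PTs2LR8TDhUnPEtUVqSemJKMiIuTk4JkRjMoIyMmKSstLCkkHhgXIjxabXBqo5iRjoqFgoJ8aEsxIh0cHB0dHh8eHR0cHR8uTXCHioKklIuJhX93b2BIMCAcHBwcHBwcHBwcHB0hKDpafZOamKiUiYaBd2xgTjcjHBwcHBwcHBwcHBwcHic1S2uImqGirZaHg3xwY1hMOicdHBwcHBwcHBwcHB4lM0dhf5Wen56xmomDe2tdVE5FNykiHx0cHBwcHB4lLjlKX3mRnZqUlKyekIl+bFxTUU5FOS8pJSMfHBweKjlHVmZ6kKCglIuPnZmTjIFwYllTUUtCOTIuLCcgISs8T2JygZCfpp+OhYmSkY6KgHNoYFhRTEY/ODUzLisvPExgdYaQmZ+ek4V+gJWQioN6cGpkXFROSUQ9Ojg3OD5LWWp9ipCQi4R7dXV1mZOIfHFqZmJbU01KRkE+PkBFTVlndYKIiYJ1amVkZWWQjIN3a2NfWlROSUdGRENDSFBbaXiGjo6Jf25gWFRRT4J/enJnXVdTTklGRkdJSkpNV2V1hZCWk4t+bVtQSUM/dnRybGJZU05KR0dITlRWVVdicH6Jjo6JgHRjUkhCPDhwbm1qY1tUTUpKTVNdZmhnanN/h4iCenVxaVpNRkE8OG1tbm9sZFpRUFhhaXN5eHZ4gIeKhHZqZmdjV01IRD85bW1vcnNtY1xgbHqGjYyHgoWOlZSJd2dhYVxTS0dEPzltbW5wdHVycXWAjp+qqqKbnamup5eAaVxYUUhCQD46NW1tbXF6hY2QkJOessXNy8PByMW0n4RmU0pEPjs5NTEubW1udYSXp6ypp63A1OPp5+Ph1LqefV5KQDw6OTUvKihtbW54i6GytrSyuMnZ5Ozv7OjXuZdzWEg+Ozs6NCwoKG1tbnaJobK3tra+ztve4ODe2syuiWlVSUE9PToyKigobW1tcoGZsLu+vcPP1dHOzcvIu556YVNKREE/Ny4oKChtbW1vepCqv8vMzM7KwL2+vLitkXFdUkpHRkA0KigoKG5ubnF6jqnD1dvWzcC0srGuqqGJbVxSS0lIQDMpKCgod3d4e4WXscre5NrItauopJ6blIFrXVNLSEY/NCwpKy2LioqMlKK40OTn1bunn52ZlJCId2VaUUlEQkA7NjU5PaCdm5ygp7nT6OfOr5yVlJKQjYRxXlNNR0NBQkVIS09Sq6moqKiqutbq5susmJGQkJGPhnReUU5KRUFETlhfYWA="/>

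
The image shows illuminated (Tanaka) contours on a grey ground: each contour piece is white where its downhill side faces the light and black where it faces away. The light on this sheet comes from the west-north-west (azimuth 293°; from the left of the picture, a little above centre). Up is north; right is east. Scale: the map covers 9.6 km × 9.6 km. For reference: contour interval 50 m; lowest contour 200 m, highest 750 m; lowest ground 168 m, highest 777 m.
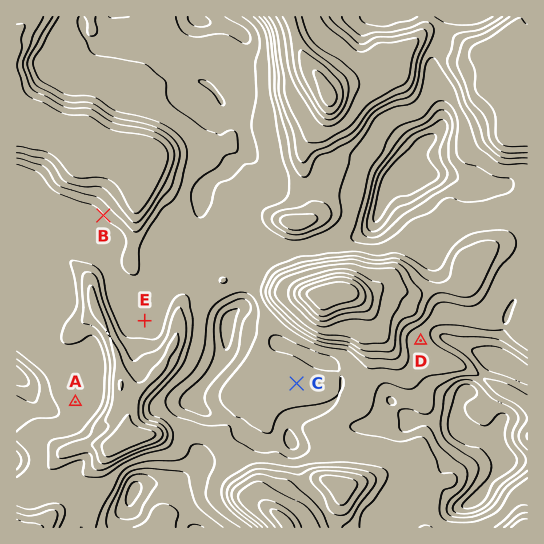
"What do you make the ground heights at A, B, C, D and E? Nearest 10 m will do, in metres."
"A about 370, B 400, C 370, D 370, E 370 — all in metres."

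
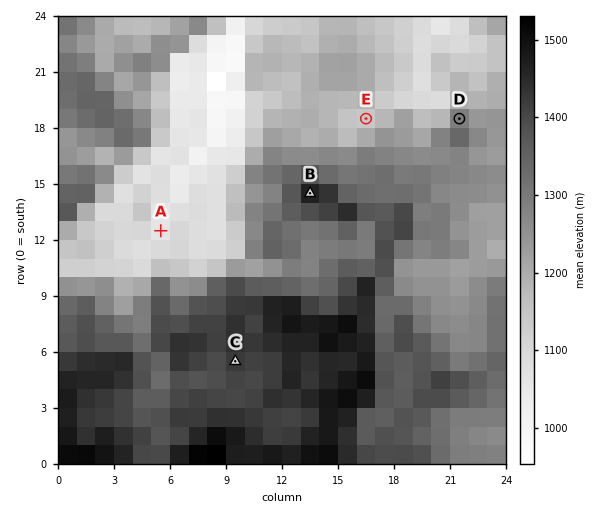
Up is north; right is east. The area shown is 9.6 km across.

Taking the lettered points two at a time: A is below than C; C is above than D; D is below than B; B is above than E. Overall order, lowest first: A E D C B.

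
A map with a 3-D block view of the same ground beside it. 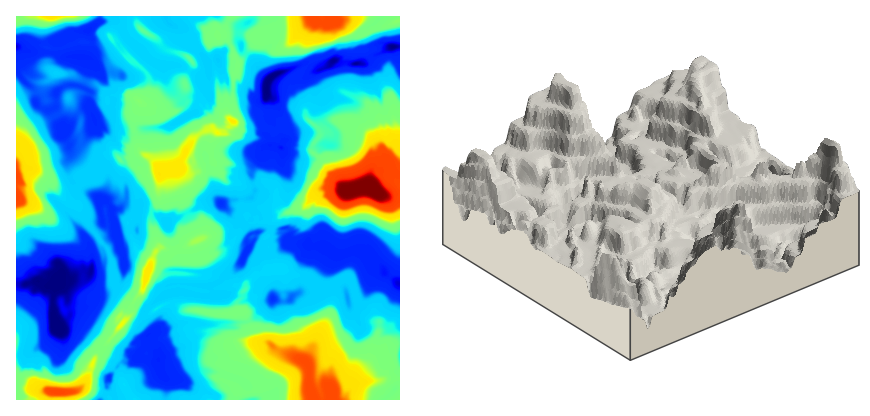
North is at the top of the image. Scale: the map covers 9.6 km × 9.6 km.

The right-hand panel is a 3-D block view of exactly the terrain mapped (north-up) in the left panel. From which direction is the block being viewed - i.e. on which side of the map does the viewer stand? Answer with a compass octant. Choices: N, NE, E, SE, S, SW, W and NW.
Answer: NW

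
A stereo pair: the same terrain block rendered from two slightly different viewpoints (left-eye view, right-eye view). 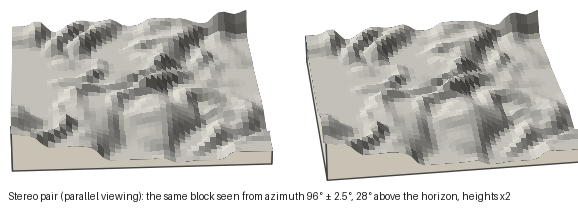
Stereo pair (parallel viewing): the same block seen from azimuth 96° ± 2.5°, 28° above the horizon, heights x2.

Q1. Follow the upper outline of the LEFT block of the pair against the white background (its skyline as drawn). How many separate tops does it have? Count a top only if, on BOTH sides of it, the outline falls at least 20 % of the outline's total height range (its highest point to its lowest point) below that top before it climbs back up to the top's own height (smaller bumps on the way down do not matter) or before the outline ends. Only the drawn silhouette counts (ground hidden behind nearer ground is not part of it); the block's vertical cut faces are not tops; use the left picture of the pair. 4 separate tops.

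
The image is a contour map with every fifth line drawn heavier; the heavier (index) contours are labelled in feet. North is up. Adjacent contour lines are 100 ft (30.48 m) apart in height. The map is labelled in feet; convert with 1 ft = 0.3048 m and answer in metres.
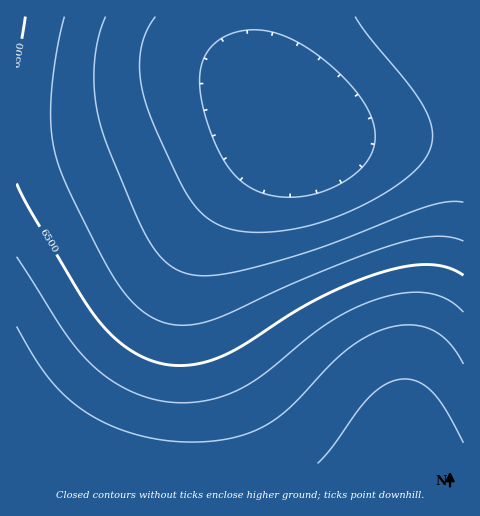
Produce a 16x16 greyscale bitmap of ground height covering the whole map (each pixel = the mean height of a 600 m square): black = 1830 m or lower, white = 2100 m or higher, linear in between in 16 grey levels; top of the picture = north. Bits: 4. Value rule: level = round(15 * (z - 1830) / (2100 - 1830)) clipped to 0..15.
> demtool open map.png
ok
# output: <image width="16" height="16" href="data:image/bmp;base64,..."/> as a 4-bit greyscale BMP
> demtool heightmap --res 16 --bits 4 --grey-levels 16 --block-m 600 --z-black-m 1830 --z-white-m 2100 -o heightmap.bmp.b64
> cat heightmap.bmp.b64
<image width="16" height="16" href="data:image/bmp;base64,Qk32AAAAAAAAAHYAAAAoAAAAEAAAABAAAAABAAQAAAAAAIAAAAATCwAAEwsAABAAAAAAAAAAAAAAABEREQAiIiIAMzMzAERERABVVVUAZmZmAHd3dwCIiIgAmZmZAKqqqgC7u7sAzMzMAN3d3QDu7u4A////AN3dzMzN3u/+3My7u8zd7u7Mu6qqu83e7cupmJmqvN3cy5iHeImrzMy6mHZneJqruqmHZVVmeJmZmHZVREVWd4iYdlRDMzRVZodlVDIiIjRVh2VDMhERIzSHZUMhEAESNIZUQyEQASI0hlQyIRERI0SHVDIhERI0RYdkQyIiIzRV"/>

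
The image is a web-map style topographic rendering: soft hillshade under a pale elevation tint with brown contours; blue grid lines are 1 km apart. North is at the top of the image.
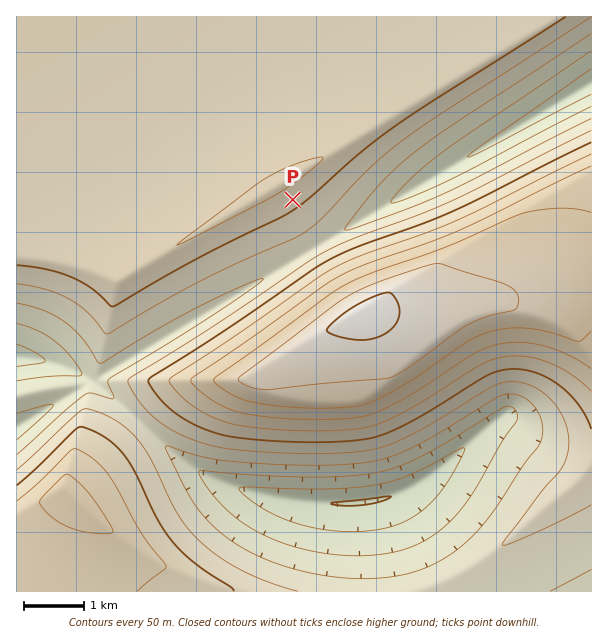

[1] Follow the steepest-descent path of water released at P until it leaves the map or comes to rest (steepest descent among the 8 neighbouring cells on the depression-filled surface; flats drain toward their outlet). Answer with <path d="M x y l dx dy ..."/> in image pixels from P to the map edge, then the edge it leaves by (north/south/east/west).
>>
<path d="M293 200l37 37 2 0 6-3 3-3 7-3 3-3 5-1 3-3 4-2 3-3 5-1 3-3 7-3 3-3 5-2 3-3 4-1 11-8 7-3 3-3 5-1 3-3 4-2 11-7 7-3 3-3 5-2 3-3 4-1 3-3 5-2 3-3 4-1 3-3 5-2 10-7 8-3 3-3 4-2 3-3 5-1 3-3 4-2 3-3 5-1 3-3 4-2 3-3 5-1 10-8 8-3 3-3 4-1 3-3 5-2 10-7"/>
exit: east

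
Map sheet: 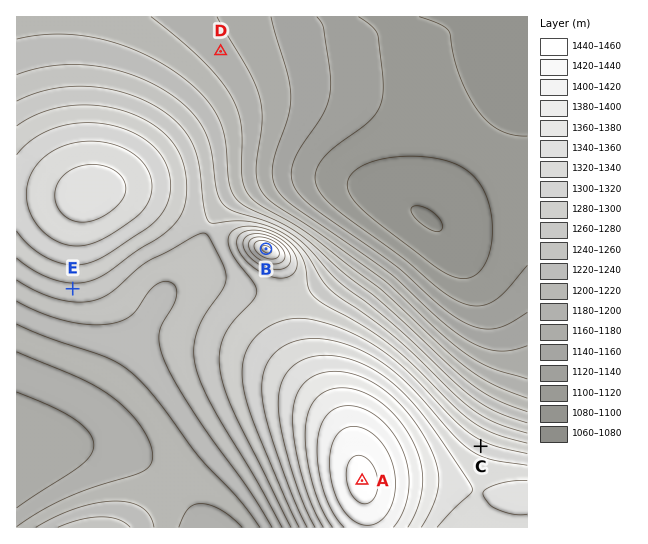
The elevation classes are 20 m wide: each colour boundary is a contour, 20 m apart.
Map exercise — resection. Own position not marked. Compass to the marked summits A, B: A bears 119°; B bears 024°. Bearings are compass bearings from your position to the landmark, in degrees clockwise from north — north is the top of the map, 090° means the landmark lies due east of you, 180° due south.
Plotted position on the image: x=202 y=392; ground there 1255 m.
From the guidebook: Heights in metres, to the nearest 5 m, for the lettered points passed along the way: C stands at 1310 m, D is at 1190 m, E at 1275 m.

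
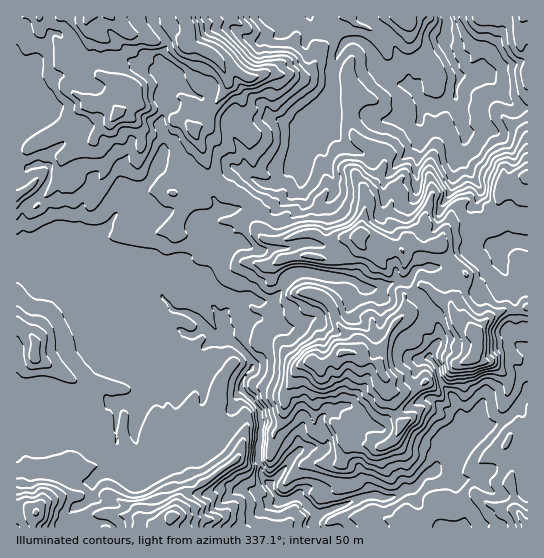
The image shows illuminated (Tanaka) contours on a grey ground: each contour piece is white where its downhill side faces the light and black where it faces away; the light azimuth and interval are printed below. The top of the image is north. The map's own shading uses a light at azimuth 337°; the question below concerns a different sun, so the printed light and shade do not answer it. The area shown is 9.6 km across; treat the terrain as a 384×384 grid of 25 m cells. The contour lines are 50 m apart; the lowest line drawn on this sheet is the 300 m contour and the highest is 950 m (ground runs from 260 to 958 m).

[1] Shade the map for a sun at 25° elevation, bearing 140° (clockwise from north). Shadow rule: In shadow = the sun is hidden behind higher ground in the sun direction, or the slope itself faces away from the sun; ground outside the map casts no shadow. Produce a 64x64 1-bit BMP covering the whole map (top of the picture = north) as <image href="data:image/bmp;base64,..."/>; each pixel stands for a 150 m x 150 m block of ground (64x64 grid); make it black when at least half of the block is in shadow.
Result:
<image width="64" height="64" href="data:image/bmp;base64,Qk0+AgAAAAAAAD4AAAAoAAAAQAAAAEAAAAABAAEAAAAAAAACAAATCwAAEwsAAAIAAAAAAAAA////AAAAAAAAAAAAAAAAAAAAAAADAAAAAABwAEHgAAAgA/AAYDMAAOAD8AAAAAAAcADoAIAAAAAAAAMAQAAAAAAAAYAgAAAAAAAA4CAAAAAAAAAiAAAAAAAAAAMAAAAAAAAAAwACAAAAAAADAAAAAAAAAAMAAAAAAAAAAAAAAAAAAAAAAAAAAAAAAAAAAAAAAAAAAAAAAAAAAAAAQAAAAAAAAABAAAAAAAAAAGAAAAAAAAAAeAABAAAAAAB/AAAAAAAAAHuAAAAAAAAAcwAAAAAAAAAAAAAAAAAAAAADAAAAAAAAAAMAAAAAAAAAAAAAAAAAAGAAAAAAAAAAeAFAAAAAAAAgAAAAAAAAAAAAAAAAAAADAAAAAAAAAAHwAAAAAAAAAAAAAAAAAAAAQAAAAAAAAAB54AgAAAAAADngRAAAAAAAAeBkAAAAAAAAAGYAAAAAAAAAcyAAAAAAAAAzMAAAAAAAAiMwAAAAAAABIDoAAAAAAEGwegAAAAAAADB+AAAAAAAAAH4AAAAAAAAAJAAAAAAAAAAAAAAAAAAAAAAAAAAAAAAAAAAAAAAAAAAAAAAAAAAAAAAAAAAAAAAAAAAAAAAAAAAAAAAAAAAAAAAAAAACAAAAAAAAAAOAAAAAAAAAA8AAAAAAAAAAAAAAAAAAAAAAAAAAAAAAAAAAAAAAAAAAAAAAAA=="/>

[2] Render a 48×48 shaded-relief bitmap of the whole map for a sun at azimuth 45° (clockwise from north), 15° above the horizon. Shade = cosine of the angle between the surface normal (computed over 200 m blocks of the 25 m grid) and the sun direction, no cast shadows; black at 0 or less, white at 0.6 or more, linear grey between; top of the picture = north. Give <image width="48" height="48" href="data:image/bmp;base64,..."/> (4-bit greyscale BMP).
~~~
<image width="48" height="48" href="data:image/bmp;base64,Qk32BAAAAAAAAHYAAAAoAAAAMAAAADAAAAABAAQAAAAAAIAEAAATCwAAEwsAABAAAAAAAAAAAAAAABEREQAiIiIAMzMzAERERABVVVUAZmZmAHd3dwCIiIgAmZmZAKqqqgC7u7sAzMzMAN3d3QDu7u4A////ABSJh2ZSNZeKvNuauqnKWHZVZnmGREIRAiarl3dlaaec7dy7u7vaNEd4mIlkVkEjSZvduZhpvLq+7ty8vKeRA1VphphWhySHi8vf25ed25m8yompqjIwIyNUFGV5lll0ebrMqIeamImaiIZGpgMREAIgAzWIdmZEeIiYZoiIh3eIiHZHsSUhABQAEzZ2VFREZ3iHeZmYd3d3d3ZssEZEQzIAEUiHZVREZniIiZmHd2Zmd3aNolZjIQEBNIqXZmZVZ3d3eId3dmZmd3Z9k0YwIBVWZXiHZmZWeHd3eHZ3dmd3d2d8oxQyIVZ2I3iGZmZVeHd3d2d3d2d3d2iMsANCJGZAA5uYdlU0d4d2Zmd3d3d3d2itQAQwI0MABZqohUUjWHdlVWd2d3d3dmm4ABMgABAAJ5lXYTQjaWVDRoh3iHZ3d3mEIxEAAhAAS7h8AAEBeTEkeqmIh2Z3d3eHUgAAJCECjtvnAAAFqABquph3d2Z3eHeYIAATljJHzsqwABKNpwSrqYd3d2d3iIm0ASVppmiry4ZRI0n+qBa7qHd3dmeIiZhRRGiJh5vLqGZTACv+lmrLqHd2ZneHh2Y0ZnZWZYy4hmdjAF7qVMzLmHdmZ2d3dWVFVUREIat4h3hyBL7IQsuph3ZmZniGVmREZUIABcmLlnlxOu3KY6mYh3ZmZ4dFd1RFQhAAXcmZY3hEm8vLh5iHd2Z3d4VXZUMyADRa7qhkE3V5mZqpd4d3dmd3eGVmVUMxAUaKhTIABUaZdqyoZXd3Znd3d1VlVUQyJFMQABAAMzdlSuyXVXd2Z3ZmVEREVVVXdUMjVjAEY1ZDjcmHaGZmdmZVQzM0VWZlEndndiFHiIdnvJh2eFVmZVVVVVVWd2VBJ4eJqWad2qqLy4ZVVERVRERmZmVnhlVUirq825i/yrmduodWVCRUM0VmVVVWZWZWmqvMqXWbu6i7qphmVEVUNFZ2VVRFV2VXrMy5iFJbuaiKyrpDQ4ZkRVZ2VVRnh1Z77LumdzBtubhd/NgDVHh2VmZmRGZ3dWnNqamGZgG/qshv+7IDZHh1RlRlNHdmVIunWJh2ZBn9m9mv6nImlmVDVURlRXdVNJhkaIh2ZXy3m9m+yWVKp1REVVRlNYdCBYdkZ5l3d4dXvMqbqHV6dFZmZlVERZggB4lkirqHd1SczMqJmHV2M2d2ZkIjJqYAWZlXrLl3dkfLu6h4mGVCRmd2YwEjWIQ1iZdoqnd3dUeoiIiImFQliGZlIBRXeKplh3VXhUZmZUZ2iZmHh1VZdGZSA3dni9lmdUNFMkVWZjaKu5dWhlaHMGZCN3Znndl1NCEyI0V4l0i8uXVXh2d0AGVDRmV6zbhREgJouZrMuFm7dmVXqFVSAFVDV2aJmHYQAAjv/e/9qHioRmVqtDVBAFQ0djNFVTEAFJ///e/qmYmlRkWMkkQgAEM1YwFEIjQBff//zMyomXhSVCa7YiEAAjNFMAVjaKYlv//Ku6mZh1Q1UCipUAAQEiMzACdFq6Q1zsqM65mYZURmEDiJUAASMA=="/>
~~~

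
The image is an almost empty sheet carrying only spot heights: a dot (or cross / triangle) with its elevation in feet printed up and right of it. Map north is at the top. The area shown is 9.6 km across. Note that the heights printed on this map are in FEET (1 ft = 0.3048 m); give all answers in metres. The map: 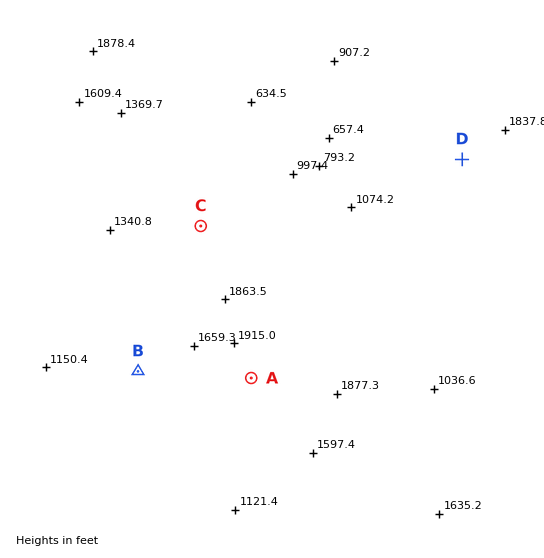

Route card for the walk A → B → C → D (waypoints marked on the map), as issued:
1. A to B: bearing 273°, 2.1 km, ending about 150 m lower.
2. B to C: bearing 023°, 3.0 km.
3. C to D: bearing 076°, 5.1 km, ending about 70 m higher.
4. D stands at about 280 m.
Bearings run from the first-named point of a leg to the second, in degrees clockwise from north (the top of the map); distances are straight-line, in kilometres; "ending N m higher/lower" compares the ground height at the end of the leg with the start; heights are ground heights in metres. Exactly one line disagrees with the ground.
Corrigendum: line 4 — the height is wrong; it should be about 480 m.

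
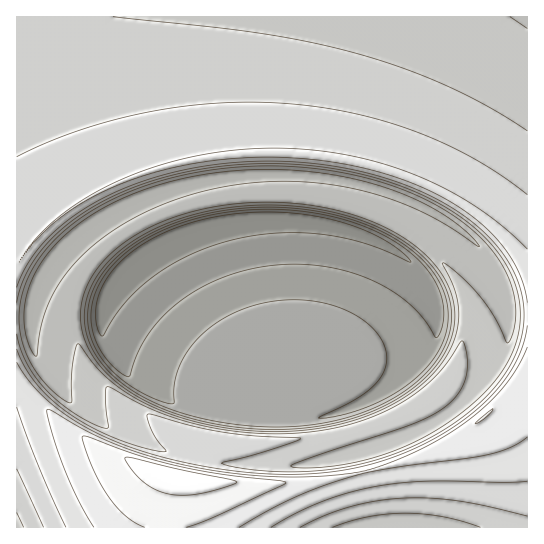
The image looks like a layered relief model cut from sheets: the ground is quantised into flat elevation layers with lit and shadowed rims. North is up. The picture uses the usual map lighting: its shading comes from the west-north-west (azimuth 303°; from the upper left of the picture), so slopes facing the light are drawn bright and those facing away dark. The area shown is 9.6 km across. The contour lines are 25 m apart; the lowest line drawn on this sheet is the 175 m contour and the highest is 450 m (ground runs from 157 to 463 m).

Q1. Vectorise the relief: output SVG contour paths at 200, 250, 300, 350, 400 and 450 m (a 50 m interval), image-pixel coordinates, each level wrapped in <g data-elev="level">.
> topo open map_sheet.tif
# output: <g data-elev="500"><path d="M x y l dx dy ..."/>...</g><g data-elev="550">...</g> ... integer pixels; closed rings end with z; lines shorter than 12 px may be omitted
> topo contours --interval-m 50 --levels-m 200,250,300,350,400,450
<g data-elev="200"><path d="M129 377l-8-4-12-11-8-11-7-14-3-13 0-13 2-12 5-12 7-12 8-10 24-20 30-16 36-12 39-7 39 0 39 4 36 9 33 15 25 17 17 20 7 12 4 12 2 11-1 11-2 11-4 6-15-21-16-16-22-15-25-11-28-7-28-4-29 1-28 5-21 7-20 9-19 11-17 13-14 15-10 14-8 15z"/></g><g data-elev="250"><path d="M251 426l-45-7-44-13-17-8-17-11-14-10-12-13-9-14-6-13-3-15 1-13 3-15 6-13 9-14 12-12 14-11 17-11 19-9 20-7 42-9 48-3 46 5 22 5 22 7 18 8 18 9 15 11 12 12 11 13 8 15 4 15 0 16-2 14-6 15-10 15-12 13-17 13-17 11-21 9-20 7-24 5-21 3-24 1z"/></g><g data-elev="300"><path d="M262 431l-31-2-29-6-27-7-26-11-22-12-18-14-15-14-16-21-3 5-3 18 0 35-5 0-12-9-14-15-11-16-8-20-3-19 1-20 5-18 9-19 13-18 18-18 22-16 26-15 28-12 30-9 31-7 33-4 38-1 33 2 37 5 33 8 28 9 26 12 25 15 20 16 18 18 14 24 8 23 0 23-2 13-4 8-2 1-1-1-11-24-15-21-18-20-19-14-1 0 10 20 5 15 2 13-1 15-4 13-6 15-9 13-13 14-15 12-17 11-17 8-22 8-21 6-23 3-24 2z"/><path d="M527 29l-17-12"/></g><g data-elev="350"><path d="M300 527l25-12 25-8 27-6 26-3 27 0 28 3 69 15"/><path d="M17 469l27 58"/><path d="M17 287l6-14 7-14 22-25 27-22 36-20 40-15 44-10 47-5 45 0 47 5 45 10 39 15 35 19 29 23 21 25 7 14 6 14 3 14 1 14-1 15-3 13-13 27-20 25-27 24-33 20-37 16-39 11-40 5-26 1-27-2-22-3-15-4 50-14 26-8 3-3-45-2-33-4-32-7-41-11-2 3 5 14 14 20-19-2-36-12-33-18-28-21-21-24-12-25"/><path d="M527 195l-25-19-27-17-28-14-30-13-32-11-32-8-34-6-33-4-35-1-34 1-35 4-35 5-34 8-35 11-32 12-29 14"/></g><g data-elev="400"><path d="M239 527l51-28 51-19 42-11 106-15 22-7 16-10"/><path d="M527 347l-10 20-14 20-18 19-22 18-25 16-32 16-32 12-24 5-41 4-39-1-40-3-41-7-38-9-36-13-26-12-36-21-6-2 0 5 5 17 12 38 15 32 15 26"/></g><g data-elev="450"><path d="M169 494l14 1 16-1 24-6 14-6-7-3-51-10-46-11-8 0 7 12 11 12 12 8z"/></g>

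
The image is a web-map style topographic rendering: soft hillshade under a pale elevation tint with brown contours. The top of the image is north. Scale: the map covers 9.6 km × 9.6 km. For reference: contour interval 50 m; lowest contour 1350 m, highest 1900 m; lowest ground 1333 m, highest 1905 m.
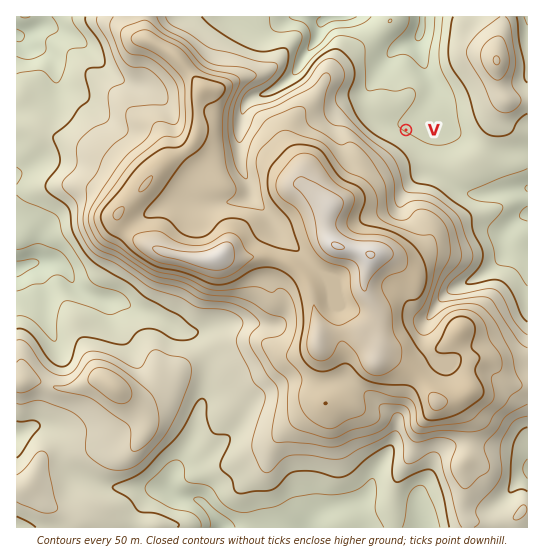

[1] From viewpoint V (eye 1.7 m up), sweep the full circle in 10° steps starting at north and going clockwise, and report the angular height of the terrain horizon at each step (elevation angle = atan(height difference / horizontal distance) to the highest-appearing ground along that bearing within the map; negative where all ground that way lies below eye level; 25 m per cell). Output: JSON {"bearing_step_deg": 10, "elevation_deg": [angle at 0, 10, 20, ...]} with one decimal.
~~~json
{"bearing_step_deg": 10, "elevation_deg": [0.6, 0.3, 0.6, 2.4, 3.5, 5.3, 4.6, 4.1, 3.1, 2.2, 1.2, 1.4, 1.4, 1.3, 1.5, 3.4, 6.7, 7.8, 8.7, 10.5, 10.6, 11.8, 12.7, 13.0, 12.9, 12.1, 10.6, 8.3, 6.0, 5.7, 5.2, 4.3, 2.1, 1.3, 1.1, 0.9]}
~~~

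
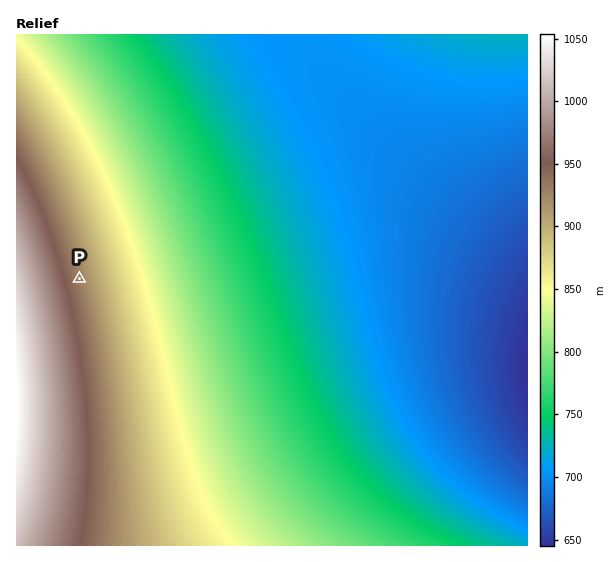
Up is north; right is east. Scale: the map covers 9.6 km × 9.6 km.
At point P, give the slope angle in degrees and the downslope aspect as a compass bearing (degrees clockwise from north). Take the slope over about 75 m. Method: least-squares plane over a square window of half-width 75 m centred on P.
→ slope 4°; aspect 75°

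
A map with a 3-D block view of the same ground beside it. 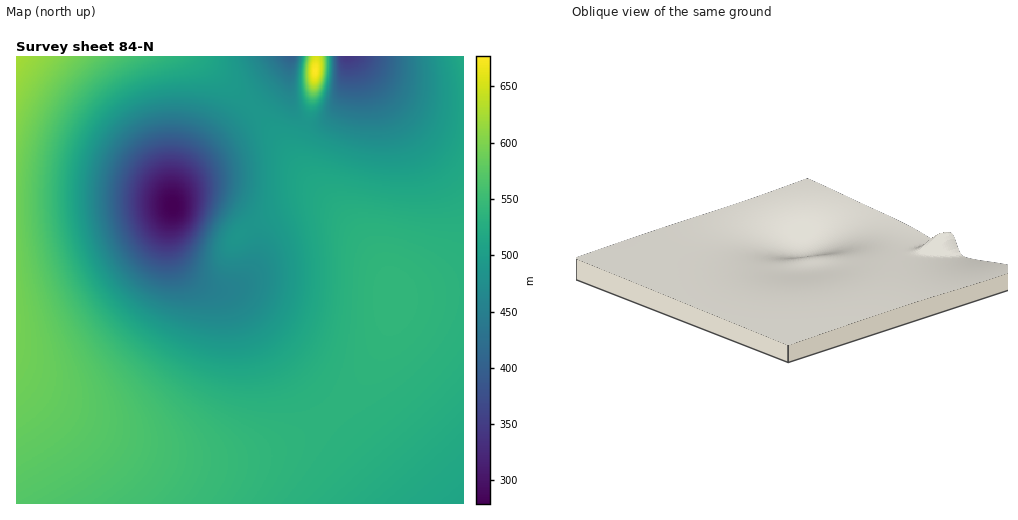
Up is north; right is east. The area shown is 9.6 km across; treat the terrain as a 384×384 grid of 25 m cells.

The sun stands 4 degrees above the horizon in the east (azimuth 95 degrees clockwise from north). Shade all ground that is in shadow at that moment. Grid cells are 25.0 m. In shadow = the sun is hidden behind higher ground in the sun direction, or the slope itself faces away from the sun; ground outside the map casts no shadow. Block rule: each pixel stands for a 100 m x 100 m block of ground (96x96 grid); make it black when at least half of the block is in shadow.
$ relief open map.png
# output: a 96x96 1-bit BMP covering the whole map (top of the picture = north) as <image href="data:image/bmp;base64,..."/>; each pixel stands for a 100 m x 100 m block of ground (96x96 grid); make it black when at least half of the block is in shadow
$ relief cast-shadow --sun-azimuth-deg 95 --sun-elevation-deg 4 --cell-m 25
<image width="96" height="96" href="data:image/bmp;base64,Qk2+BAAAAAAAAD4AAAAoAAAAYAAAAGAAAAABAAEAAAAAAIAEAAATCwAAEwsAAAIAAAAAAAAA////AAAAAAAAAAAAAAAAAAAAAAAAAAAAAAAAAAAAAAAAAAAAAAAAAAAAAAAAAAAAAAAAAAAAAAAAAAAAAAAAAAAAAAAAAAAAAAAAAAAAAAAAAAAAAAAAAAAAAAAAAAAAAAAAAAAAAAAAAAAAAAAAAAAAAAAAAAAAAAAAAAAAAAAAAAAAAAAAAAAAAAAAAAAAAAAAAAAAAAAAAAAAAAAAAAAAAAAAAAAAAAAAAAAAAAAAAAAAAAAAAAAAAAAAAAAAAAAAAAAAAAAAAAAAAAAAAAAAAAAAAAAAAAAAAAAAAAAAAAAAAAAAAAAAAAAAAAAAAAAAAAAAAAAAAAAAAAAAAAAAAAAAAAAAAAAAAAAAAAAAAAAAAAAAAAAAAAAAAAAAAAAAAAAAAAAAAAAAAAAAAAAAAAAAAAAAAAAAAAAAAAAAAAAAAAAAAAAAAAAAAAAAAAAAAAAAAAAAAAAAAAAAAAAAAAAAAAAAAAAAAAAAAAAAAAAAAAAAAAAAAAAAAAAAAAAAAAAAAAAAAAAAAAAAAAAAAAAAAAAAAAAAAAAAAAAAAAAAAAAAAAAAAAAAAAAAAAAAAAAAAAAAAAAAAAAAAAAAAAAAAAAAAAAAAAAAAAAAAAAAAAAAAAAAAAAAAAAAAAAAAAAAAAAAAAAAAAAAAAAAAAAAAAAAAAAAAAAAAAAAAAAAAAAAAAAAAAAAAAAAAAAAAAAAAAAAAAAAAAAAAAAAAAAAAAAAAAAAAAAAAAAAAAAAAAAAAAAAAAAAAAAAAAAAAAAAAAAAAAAAAAAAAAAAAAAAAAAADwAAAAAAAAAAAAAAP4AAAAAAAAAAAAAA/8AAAAAAAAAAAAAB/+AAAAAAAAAAAAAD/+AAAAAAAAAAAAAH//AAAAAAAAAAAAAP//AAAAAAAAAAAAAf//gAAAAAAAAAAAAf//gAAAAAAAAAAAAf//wAAAAAAAAAAAA///wAAAAAAAAAAAA///4AAAAAAAAAAAA///4AAAAAAAAAAAAf//8AAAAAAAAAAAAf//8AAAAAAAAAAAAf//+AAAAAAAAAAAAf//+AAAAAAAAAAAAP///AAAAAAAAAAAAP///AAAAAAAAAAAAP///gAAAAAAAAAAAH///gAAAAAAAAAAAH///gAAAAAAAAAAAD///gAAAAAAAAAAAB///gAAAAAAAAAAAA///AAAAAAAAAAAAAf//AAAAAAAAAAAAAH/+AAAAAAAAAAAAAB/4AAAAAAAAAAAAAADAAAAAAAAAAAAAAAAAAAAAAAAAAAAAAAAAAAAAAAAAAAAAAAAAAAAAAAAAAAAAAAAAAAAAAAAAAAAAAAAAAAAAAAAAAAAAAAAAAAAAAAAAAAAAAAAAAHgAAAAAAAAAAAAAAPgAAAAAAAAAAAAAA/gAAAAAAAAAAAAAH/gAAAAAAAAAAAAAf/wAAAAAAAAAAAAB//wAAAAAAAAAAAAP//wAAAAAAAAAAAA///wAB/gAAAAAAAD///wAP/wAAAAAAAH///wB//4AAAAAAAH///wD//4AAAAAAAH///wP//4A="/>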